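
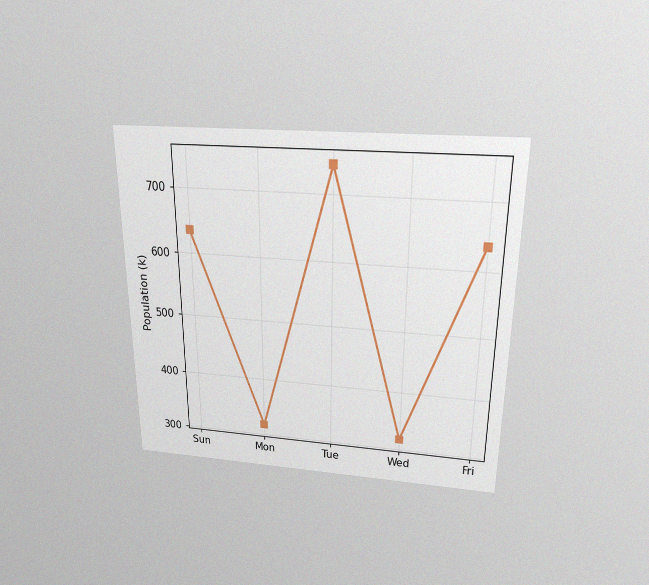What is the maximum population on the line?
742k

The chart is viewed slightly from above, with some photo noise. The highest point is at Tue, and reading across to the y-axis gives 742k.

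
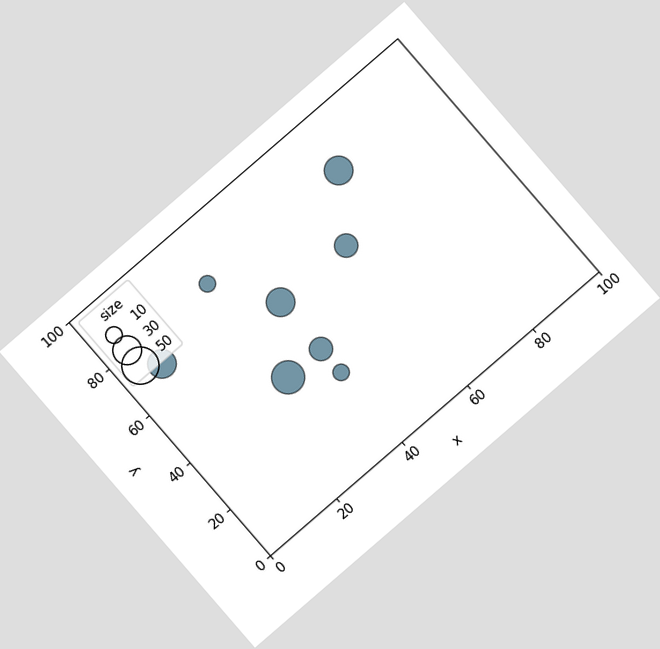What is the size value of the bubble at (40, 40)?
The chart is tilted about 41° counter-clockwise. Matching the bubble at (40, 40) against the size legend gives 20.

20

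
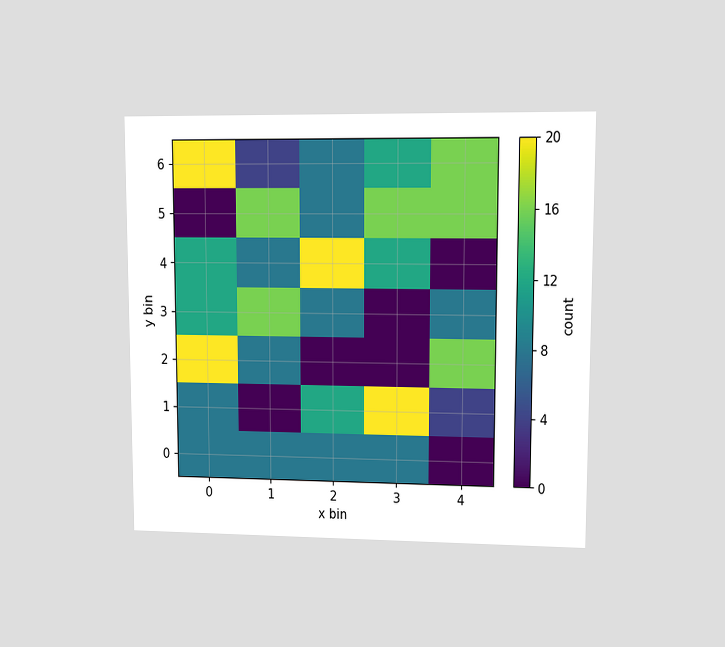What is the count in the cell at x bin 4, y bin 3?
The chart is viewed at a slight angle. Matching the cell (4, 3) against the colorbar gives 8.

8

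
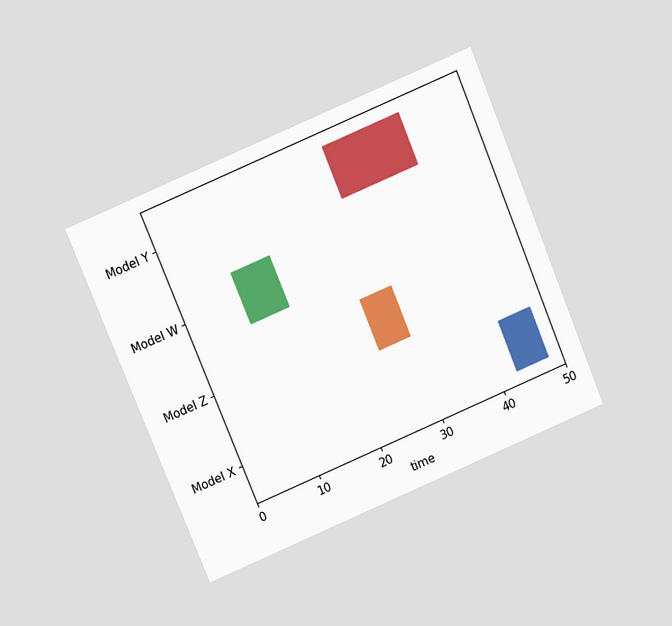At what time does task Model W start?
The chart is tilted about 23° counter-clockwise and viewed slightly from above. The Model W bar begins at t=9.

9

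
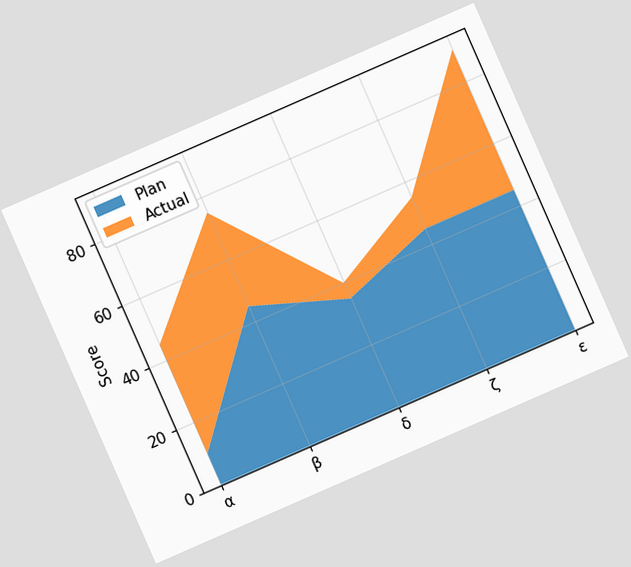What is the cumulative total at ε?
The chart is tilted about 24° counter-clockwise. The stacked total at ε reaches 90.

90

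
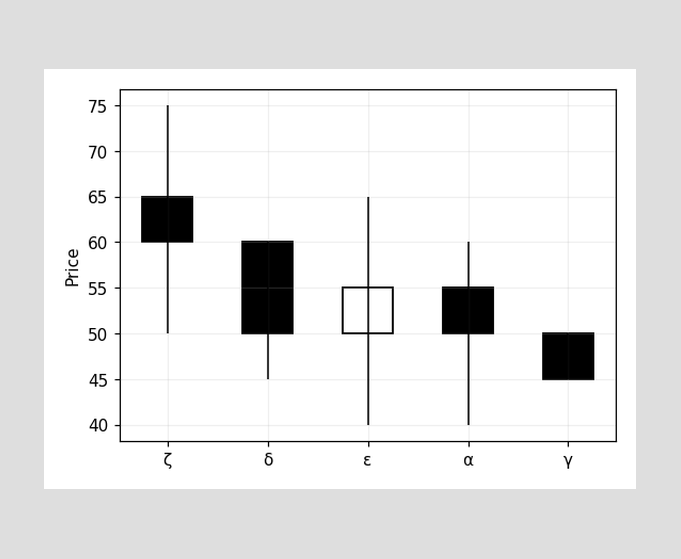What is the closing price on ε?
55

The ε candle closes at 55.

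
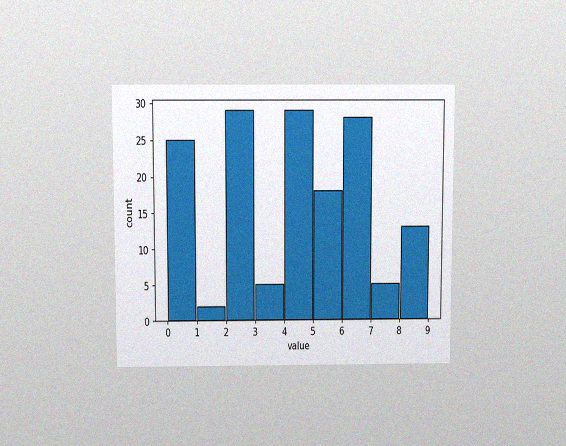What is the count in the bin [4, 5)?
29

The chart is viewed slightly from above, with some photo noise. The [4, 5) bin has height 29.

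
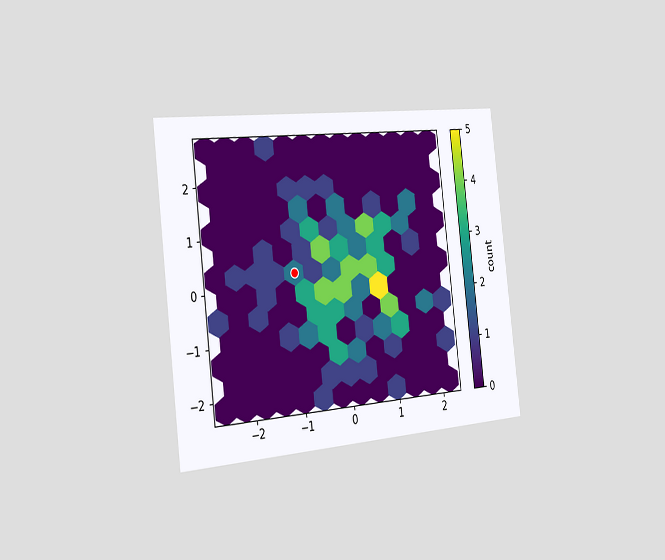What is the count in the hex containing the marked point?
2

The chart is tilted about 7° counter-clockwise and viewed slightly from the left. The marked hex reads 2 on the colorbar.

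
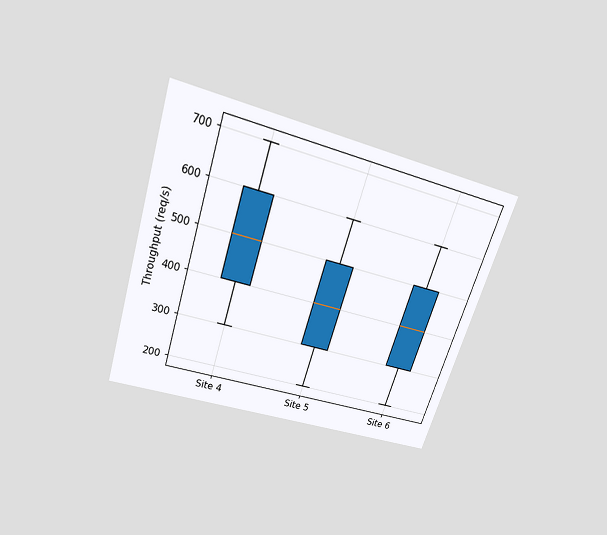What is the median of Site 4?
The chart is tilted about 18° clockwise and viewed slightly from above. The median line in the Site 4 box sits at 500req/s.

500req/s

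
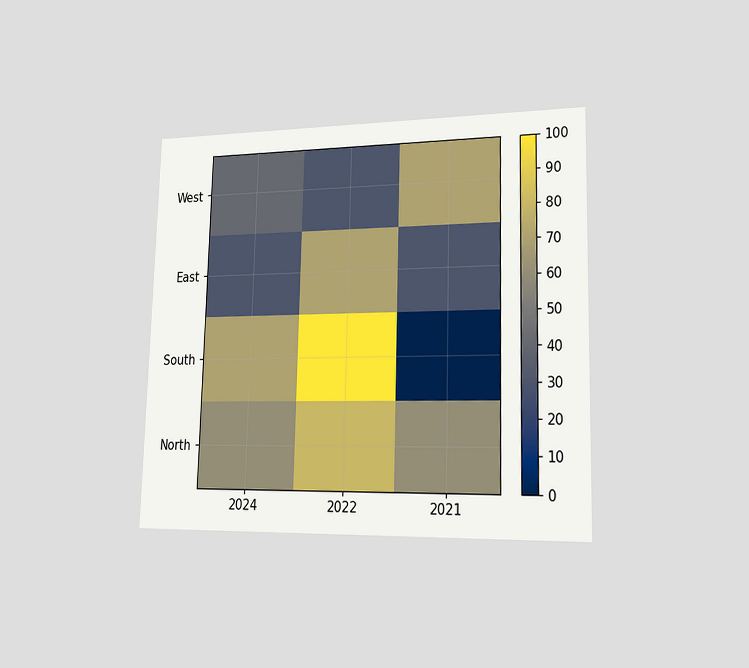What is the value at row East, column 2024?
30

The chart is viewed slightly from the right. Matching cell (East, 2024) against the colorbar gives 30.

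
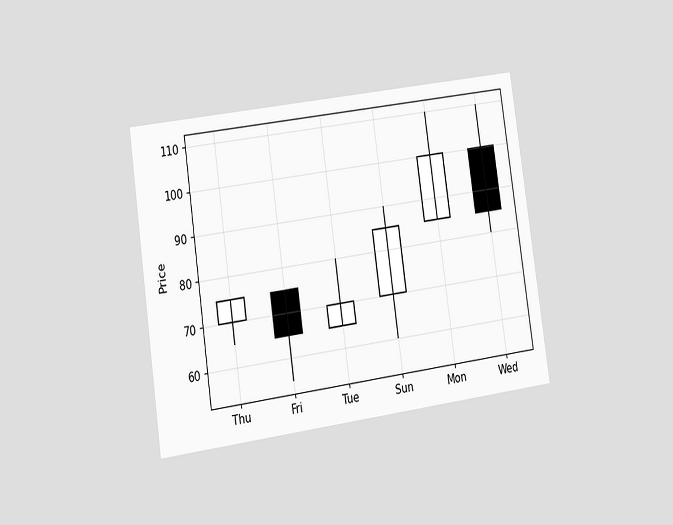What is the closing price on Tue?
The chart is tilted about 8° counter-clockwise and viewed at a slight angle. The Tue candle closes at 70.

70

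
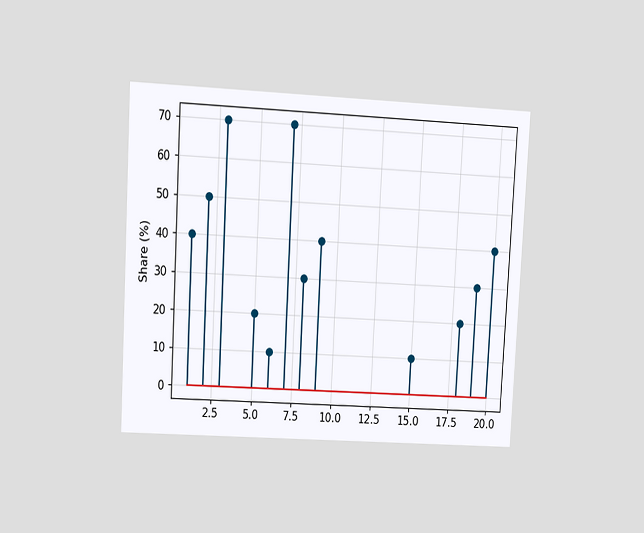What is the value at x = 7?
The chart is tilted about 3° clockwise and viewed at a slight angle. The stem at x=7 reaches 70%.

70%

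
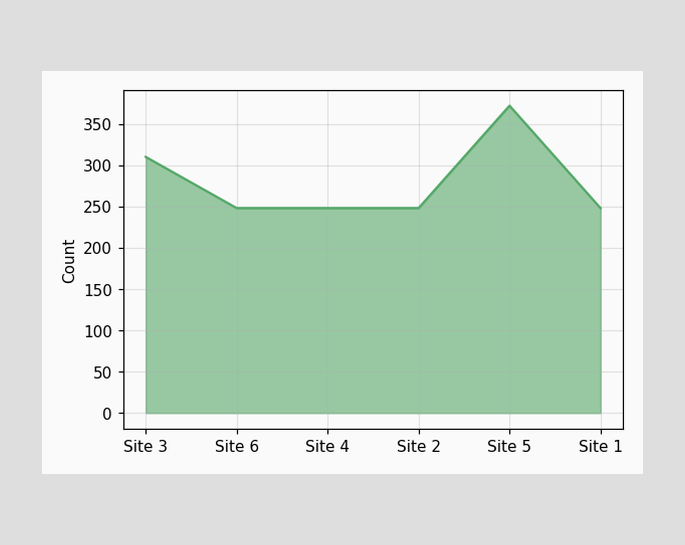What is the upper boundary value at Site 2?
At Site 2 the upper boundary is at 248.

248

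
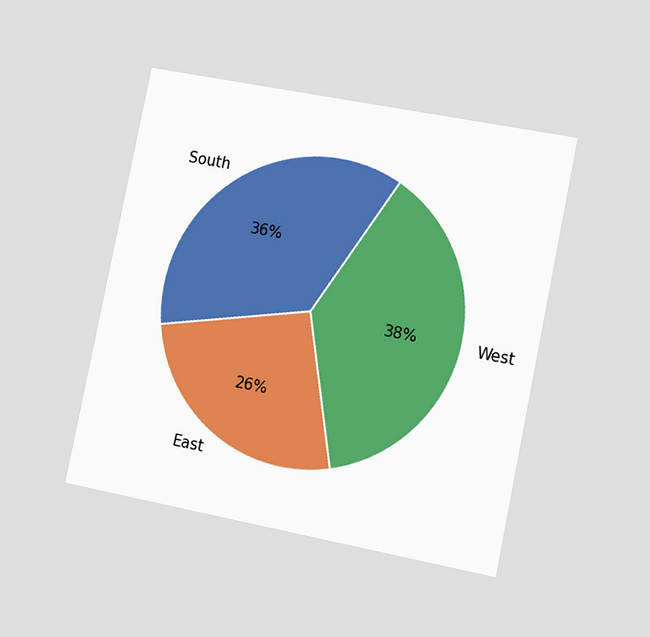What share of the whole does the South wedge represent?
The chart is tilted about 12° clockwise and viewed slightly from the right. The South slice takes up 36% of the pie.

36%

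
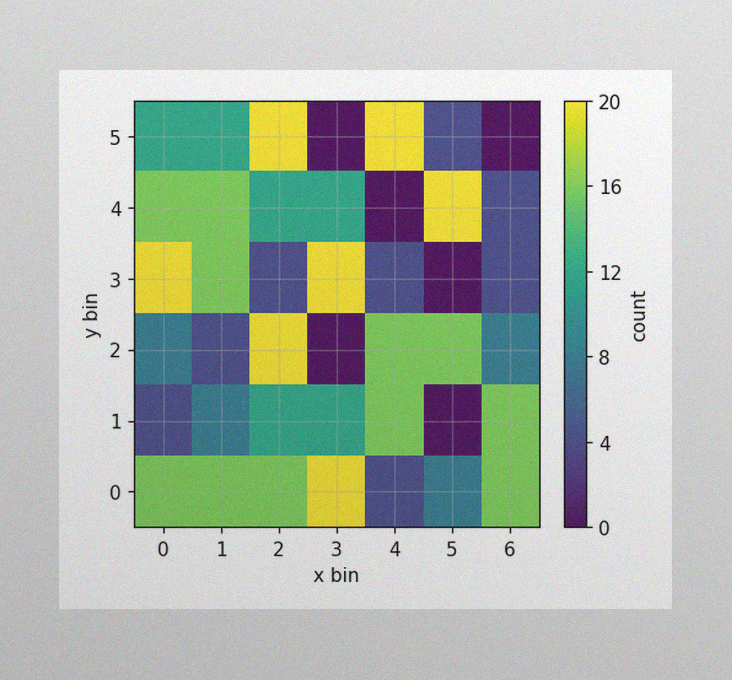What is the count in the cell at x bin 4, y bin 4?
0

The image has some photo noise and uneven lighting. Matching the cell (4, 4) against the colorbar gives 0.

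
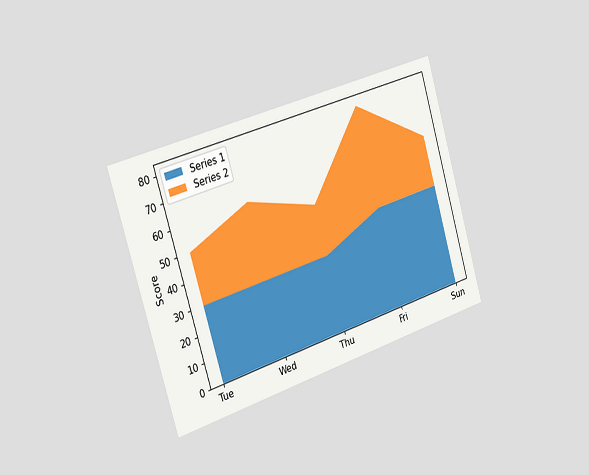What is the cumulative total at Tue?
50

The chart is tilted about 17° counter-clockwise and viewed slightly from the left. The stacked total at Tue reaches 50.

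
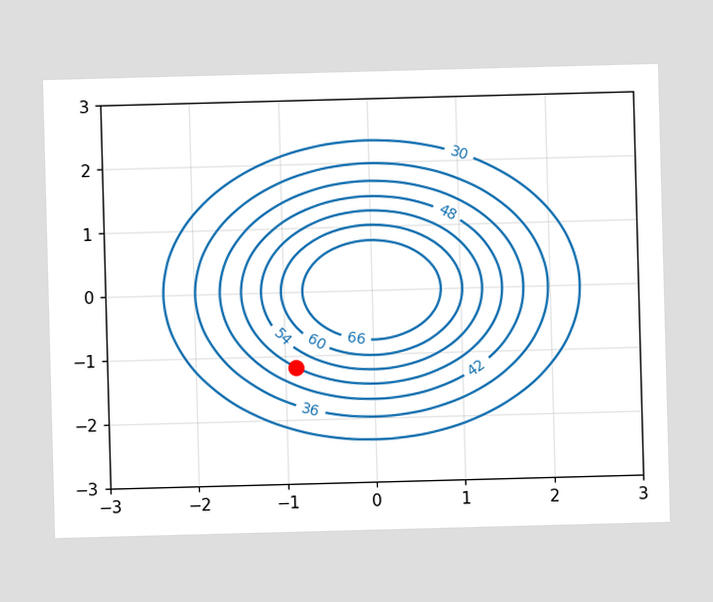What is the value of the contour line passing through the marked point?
The marked point sits on the contour labelled 48.

48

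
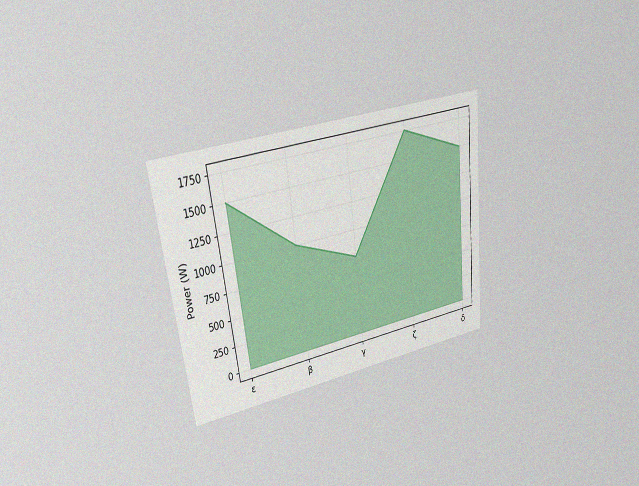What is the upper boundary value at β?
1000W

The chart is tilted about 7° counter-clockwise and viewed at a slight angle, with some photo noise. At β the upper boundary is at 1000W.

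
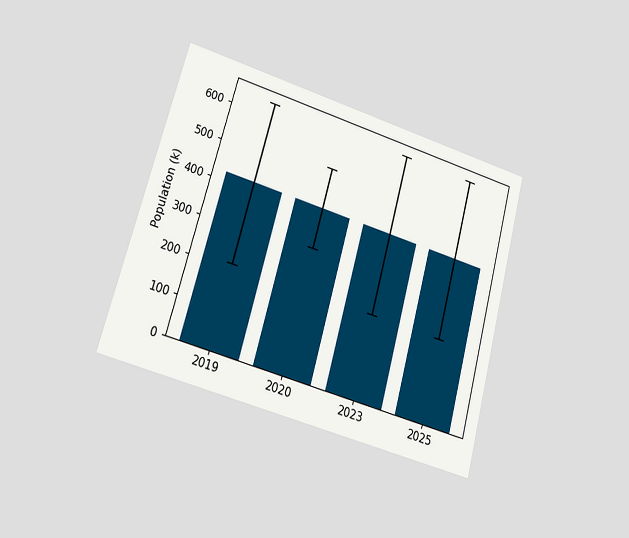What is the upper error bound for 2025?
The chart is tilted about 16° clockwise and viewed at a slight angle. The 2025 bar's upper whisker reaches 636k.

636k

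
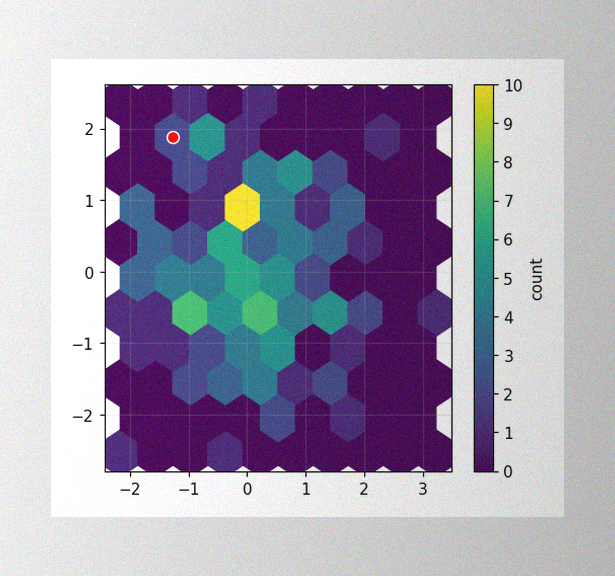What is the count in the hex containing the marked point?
2

The image has some photo noise and uneven lighting. The marked hex reads 2 on the colorbar.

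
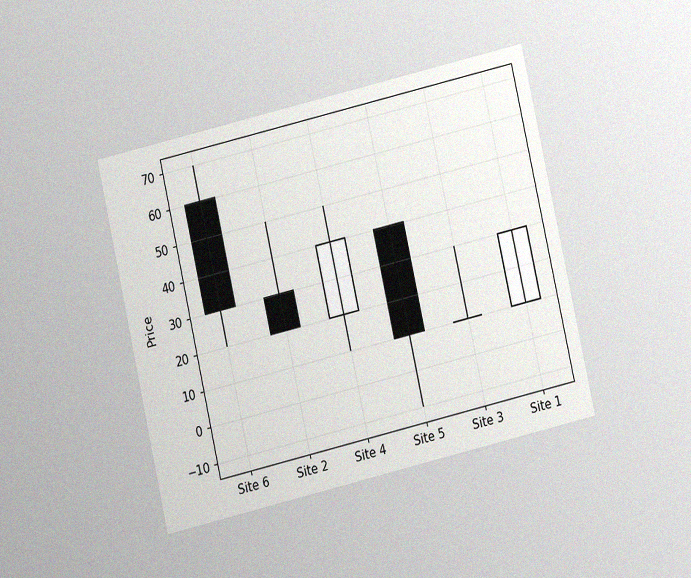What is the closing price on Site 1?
30

The chart is tilted about 13° counter-clockwise and viewed at a slight angle, with some photo noise. The Site 1 candle closes at 30.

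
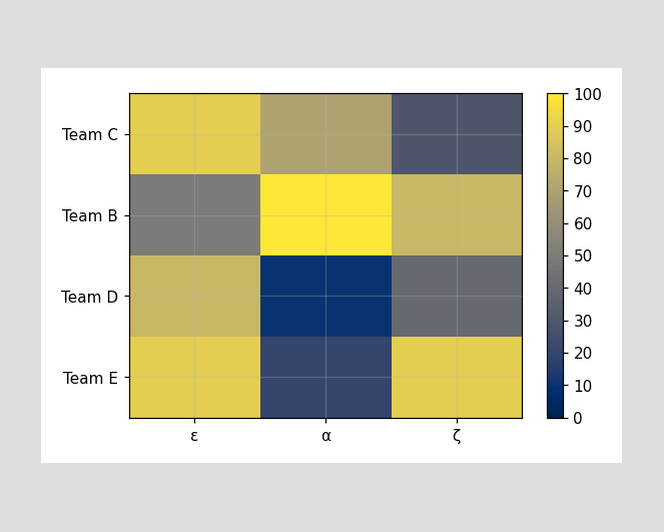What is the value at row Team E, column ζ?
Matching cell (Team E, ζ) against the colorbar gives 90.

90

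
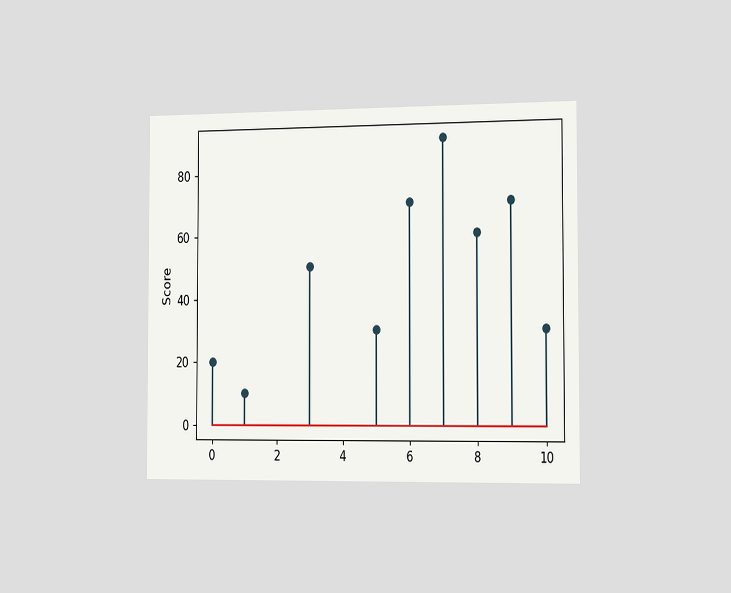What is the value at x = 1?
10

The chart is viewed slightly from the right. The stem at x=1 reaches 10.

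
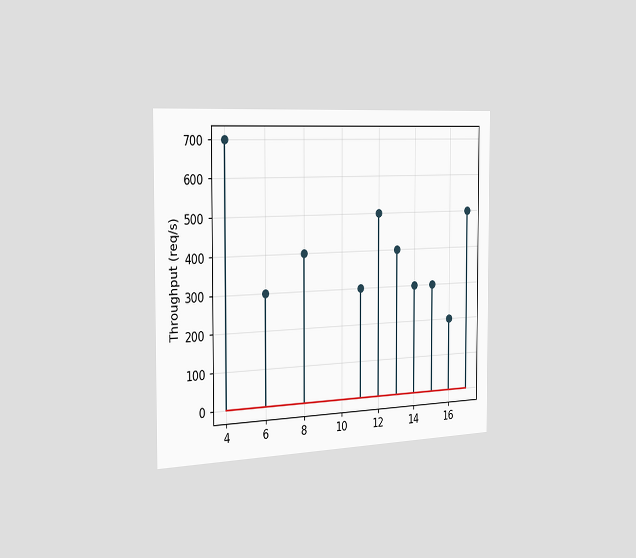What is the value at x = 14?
The chart is viewed slightly from the left. The stem at x=14 reaches 300req/s.

300req/s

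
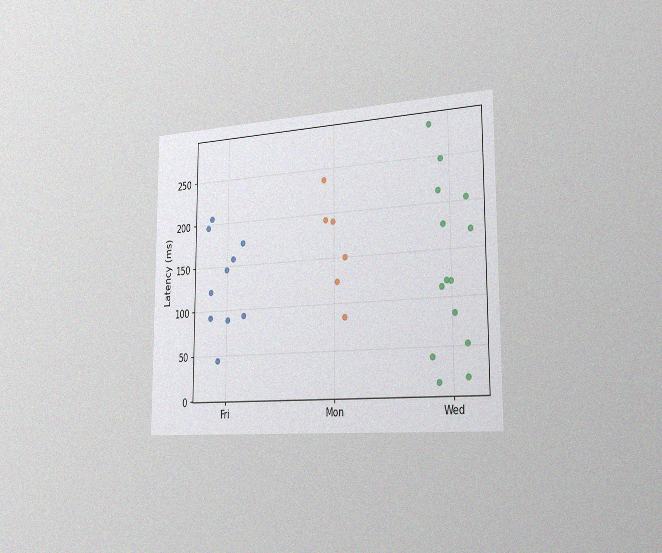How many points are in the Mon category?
The chart is viewed slightly from the right, with some photo noise. Counting the markers in the Mon column gives 6.

6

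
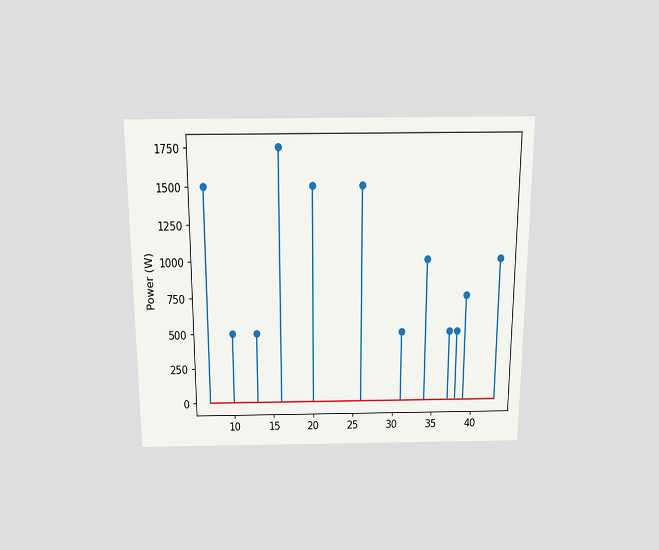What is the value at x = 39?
The chart is viewed slightly from above. The stem at x=39 reaches 750W.

750W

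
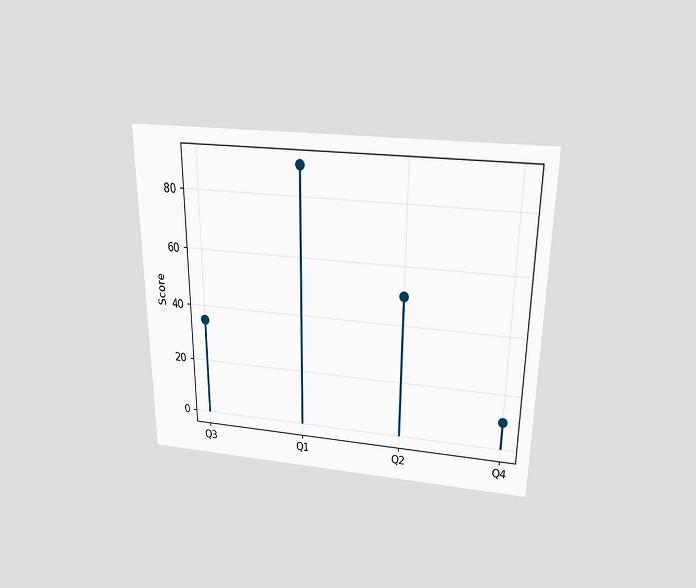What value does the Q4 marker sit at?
10

The chart is viewed slightly from above. The Q4 marker sits at 10.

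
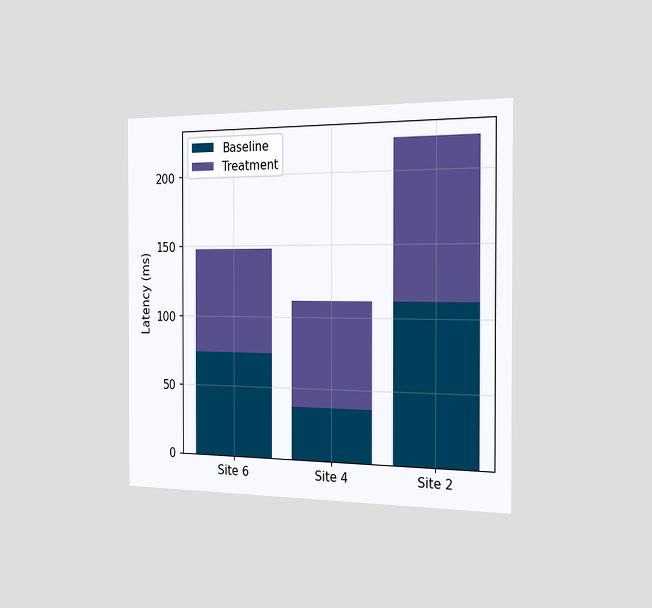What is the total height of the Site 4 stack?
The chart is viewed slightly from the right. The Site 4 stack's top reaches 111ms on the y-axis.

111ms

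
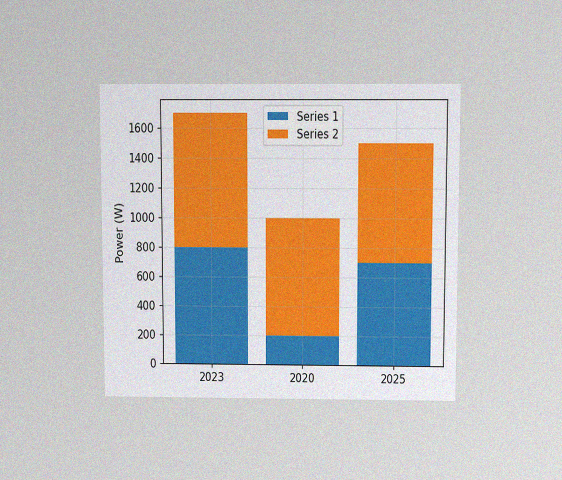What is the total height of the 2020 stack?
1000W

The chart is viewed slightly from above, with some photo noise. The 2020 stack's top reaches 1000W on the y-axis.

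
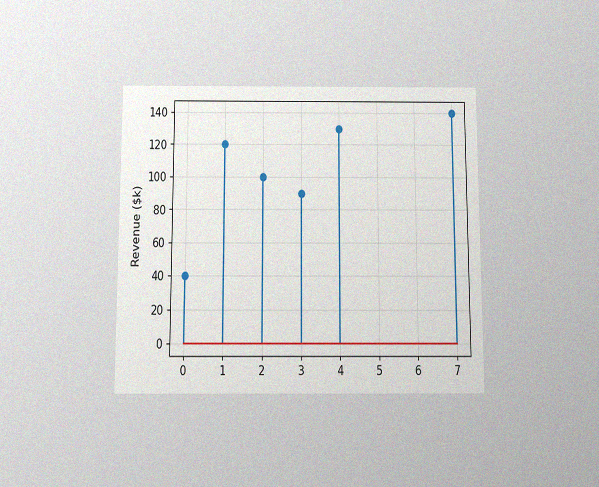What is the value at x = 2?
The chart is viewed slightly from below, with some photo noise. The stem at x=2 reaches $100k.

$100k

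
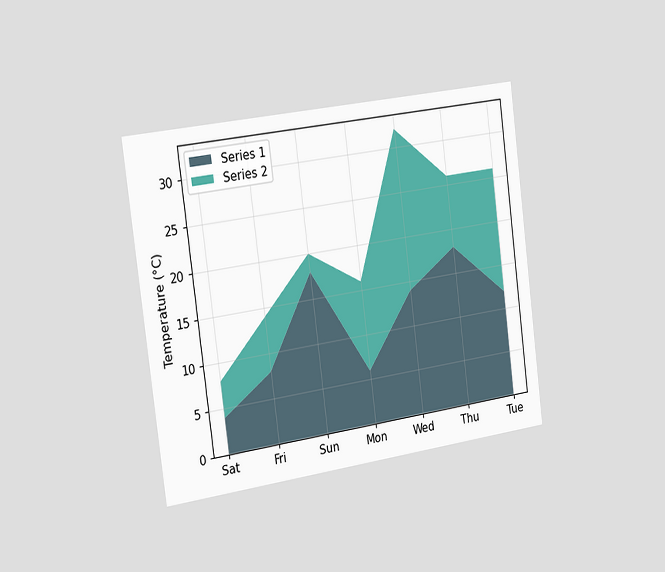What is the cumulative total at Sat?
The chart is tilted about 7° counter-clockwise and viewed slightly from the left. The stacked total at Sat reaches 8°C.

8°C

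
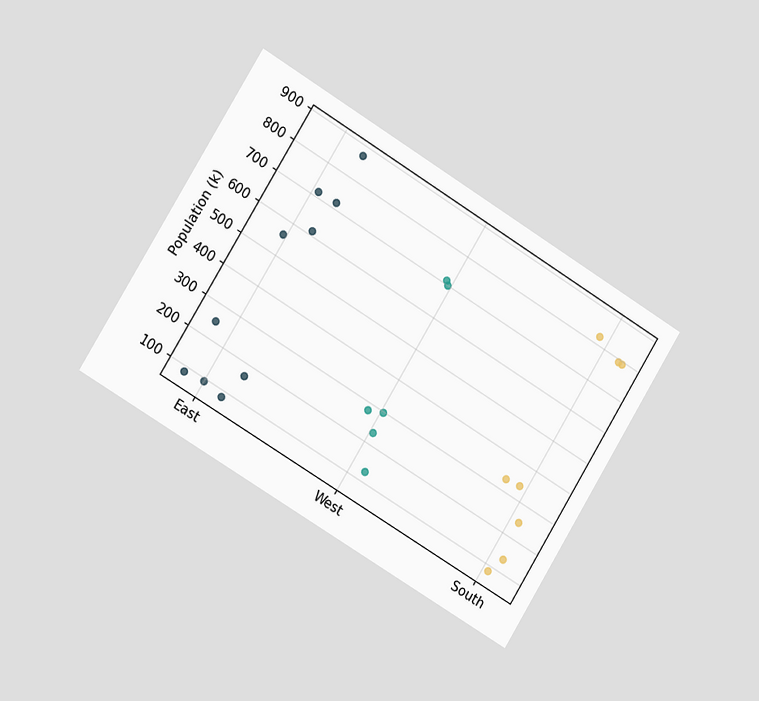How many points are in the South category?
8

The chart is tilted about 32° clockwise and viewed slightly from the left. Counting the markers in the South column gives 8.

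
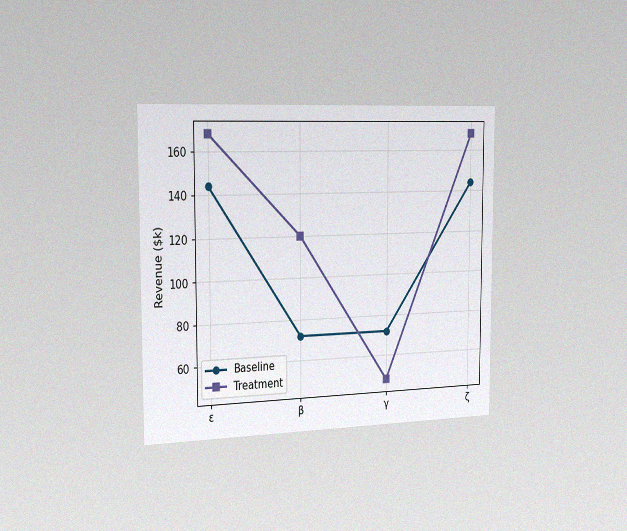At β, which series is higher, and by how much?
Treatment, by $48k

The chart is viewed slightly from the left, with some photo noise. At β, Treatment sits above the other line by $48k.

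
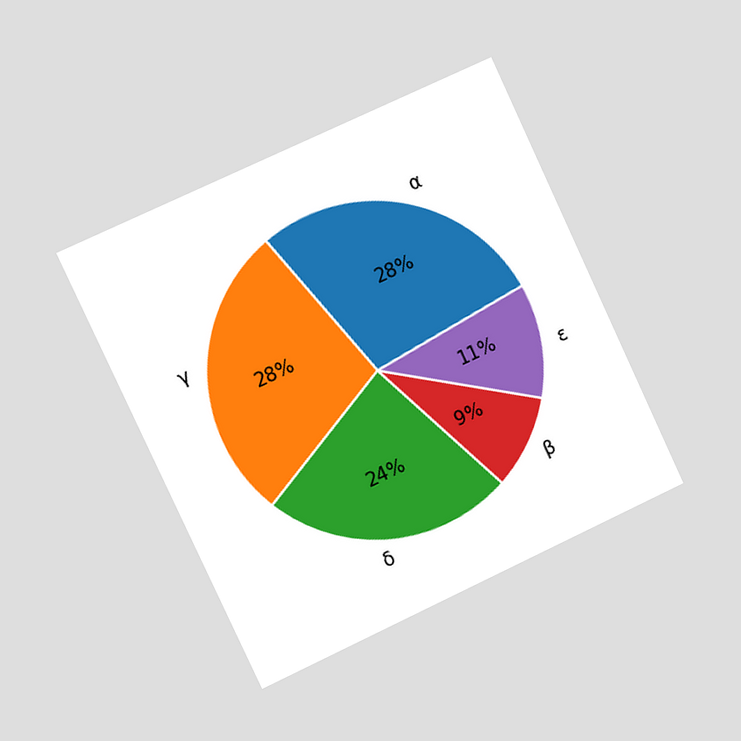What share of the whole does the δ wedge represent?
The chart is tilted about 25° counter-clockwise and viewed slightly from the left. The δ slice takes up 24% of the pie.

24%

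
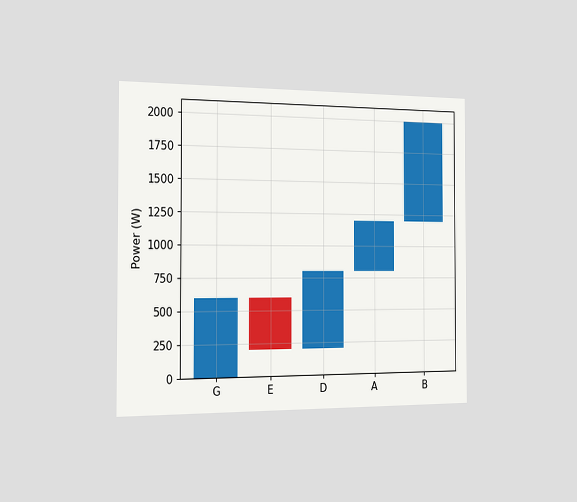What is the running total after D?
800W

The chart is viewed slightly from the left. After D the running total reaches 800W.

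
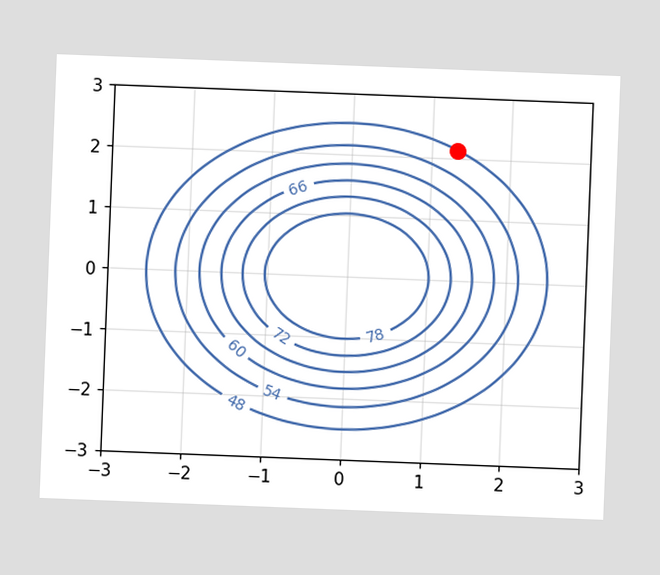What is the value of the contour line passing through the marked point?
48

The chart is tilted about 2° clockwise. The marked point sits on the contour labelled 48.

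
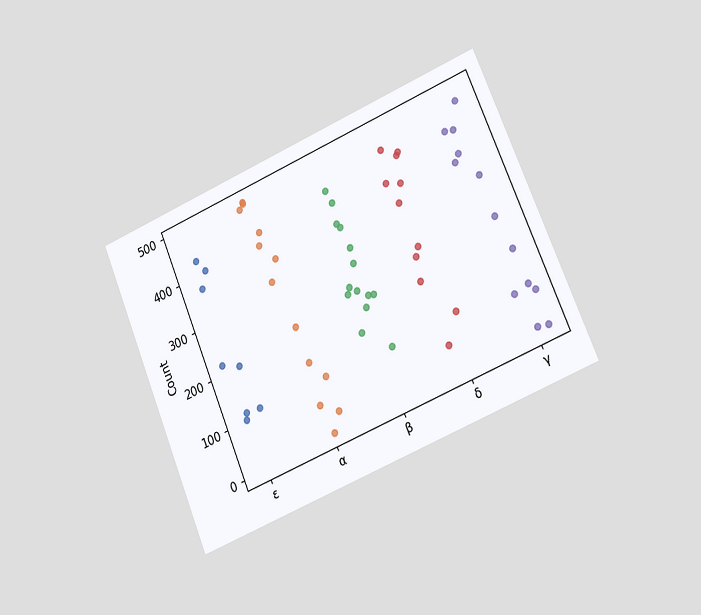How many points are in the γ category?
The chart is tilted about 23° counter-clockwise and viewed slightly from the right. Counting the markers in the γ column gives 13.

13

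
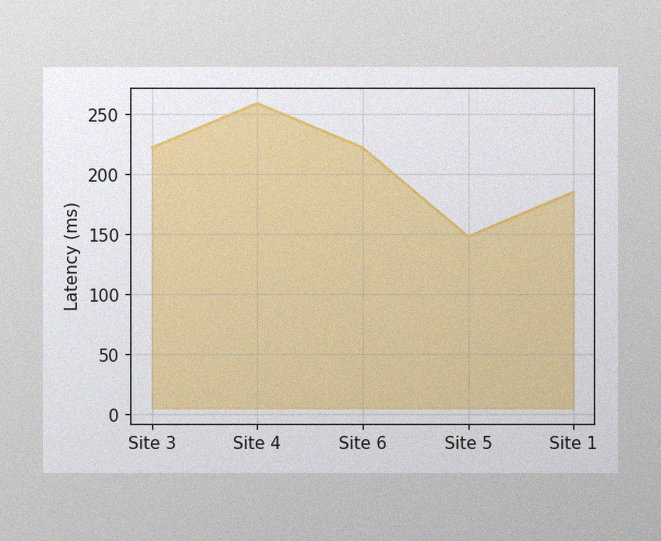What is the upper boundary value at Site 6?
The image has some photo noise and uneven lighting. At Site 6 the upper boundary is at 222ms.

222ms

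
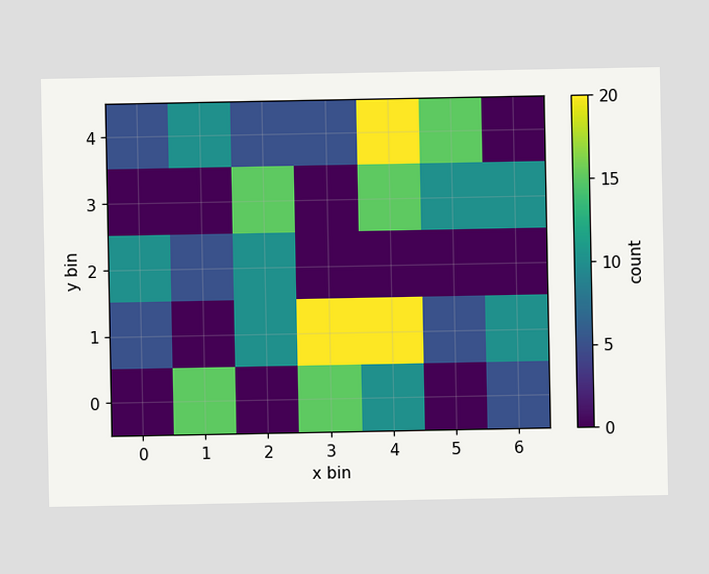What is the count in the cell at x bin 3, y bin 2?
0

Matching the cell (3, 2) against the colorbar gives 0.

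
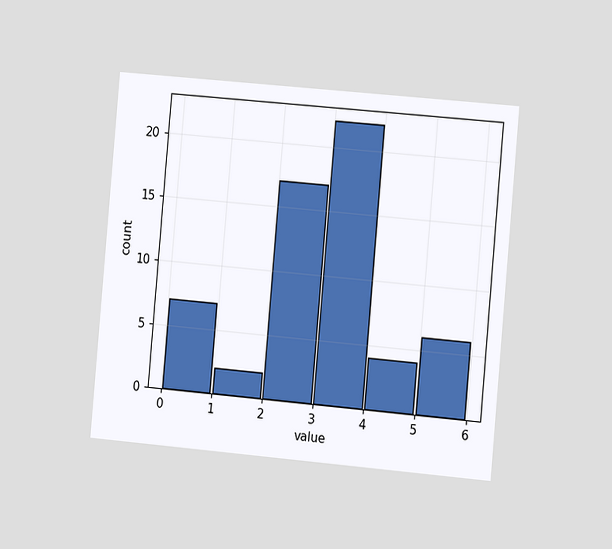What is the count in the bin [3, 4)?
The chart is tilted about 5° clockwise and viewed slightly from the right. The [3, 4) bin has height 22.

22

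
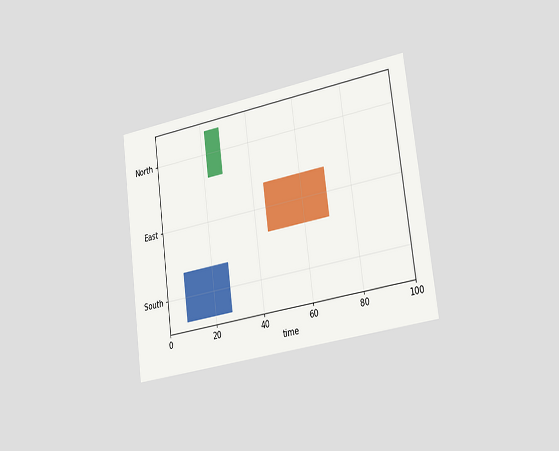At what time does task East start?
The chart is tilted about 7° counter-clockwise and viewed slightly from the right. The East bar begins at t=45.

45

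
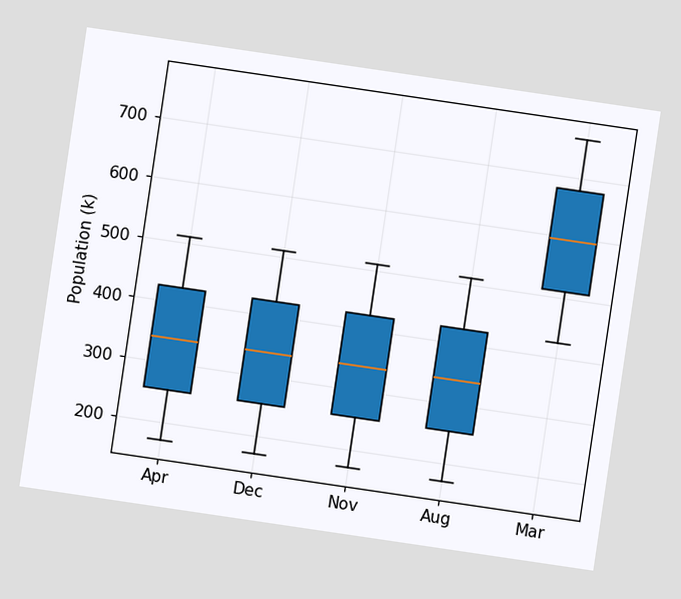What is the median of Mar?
595k

The chart is tilted about 8° clockwise. The median line in the Mar box sits at 595k.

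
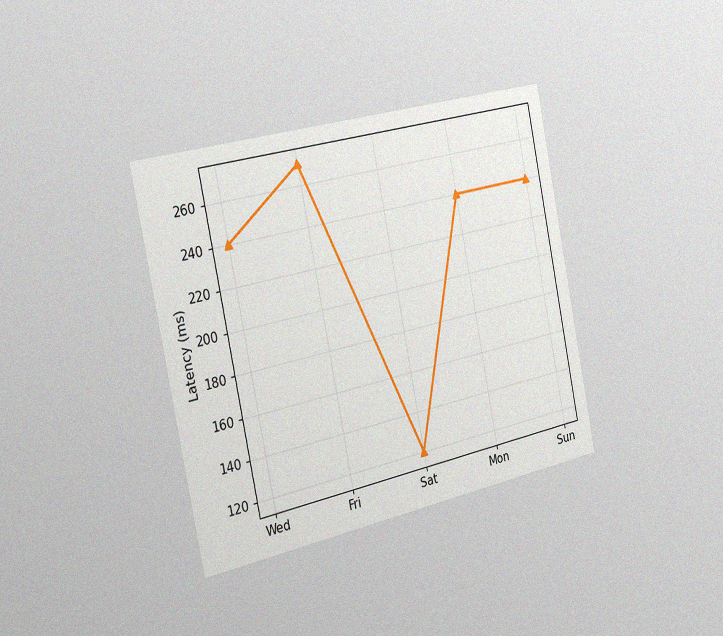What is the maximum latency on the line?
270ms

The chart is tilted about 12° counter-clockwise and viewed slightly from the left, with some photo noise. The highest point is at Fri, and reading across to the y-axis gives 270ms.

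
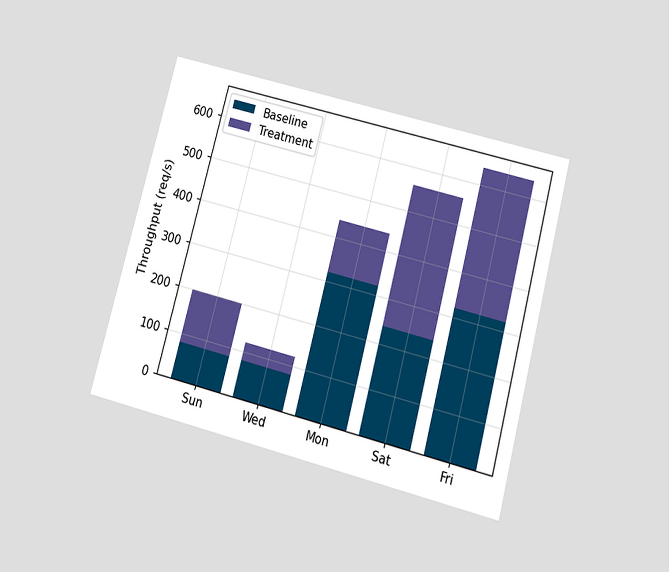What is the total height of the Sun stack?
200req/s

The chart is tilted about 15° clockwise and viewed slightly from below. The Sun stack's top reaches 200req/s on the y-axis.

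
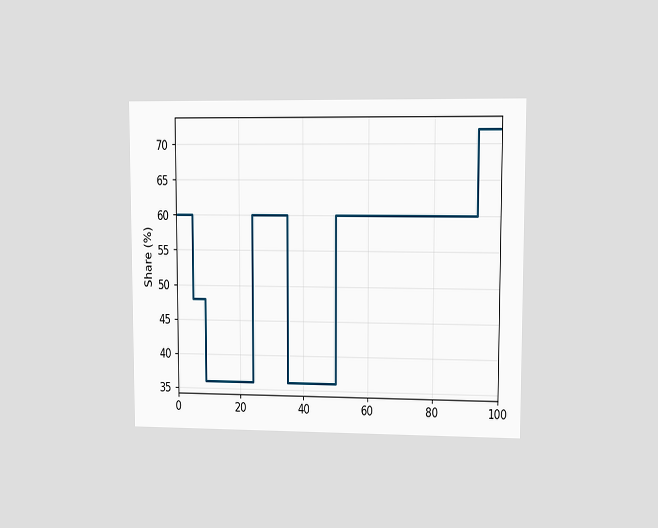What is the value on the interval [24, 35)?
60%

The chart is viewed at a slight angle. On [24, 35) the step sits at 60%.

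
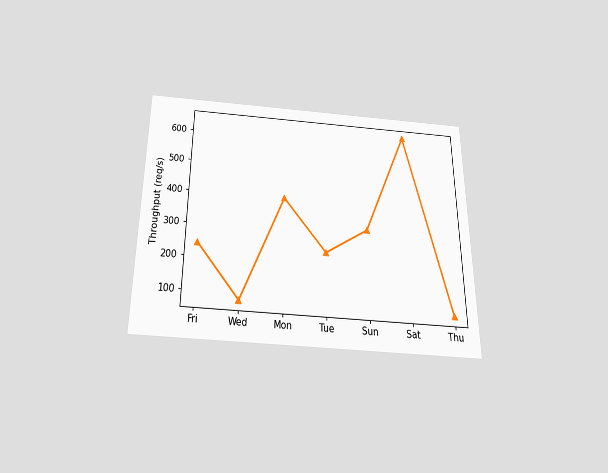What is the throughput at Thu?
The chart is viewed slightly from below. At Thu, the line is at 80req/s.

80req/s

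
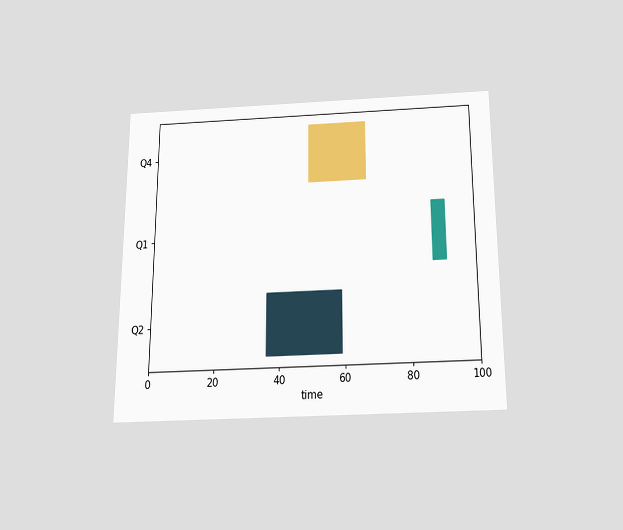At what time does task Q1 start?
87

The chart is viewed slightly from below. The Q1 bar begins at t=87.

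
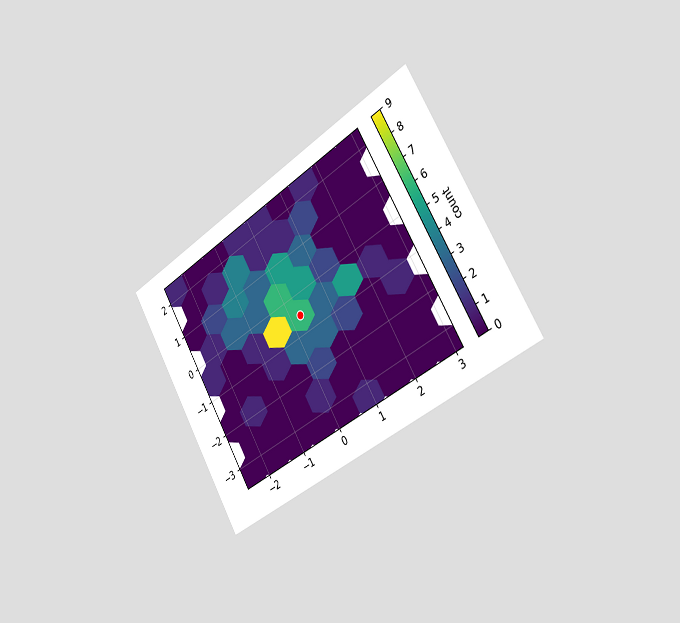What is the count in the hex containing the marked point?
6

The chart is tilted about 31° counter-clockwise and viewed slightly from the right. The marked hex reads 6 on the colorbar.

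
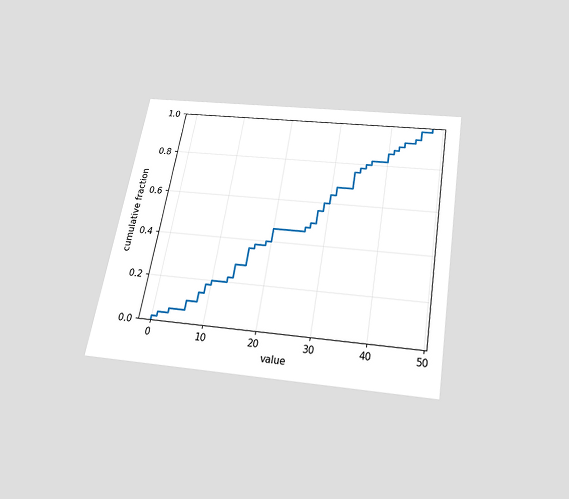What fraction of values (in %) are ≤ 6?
The chart is tilted about 10° clockwise and viewed slightly from below. At x=6 the ECDF step is at 10%.

10%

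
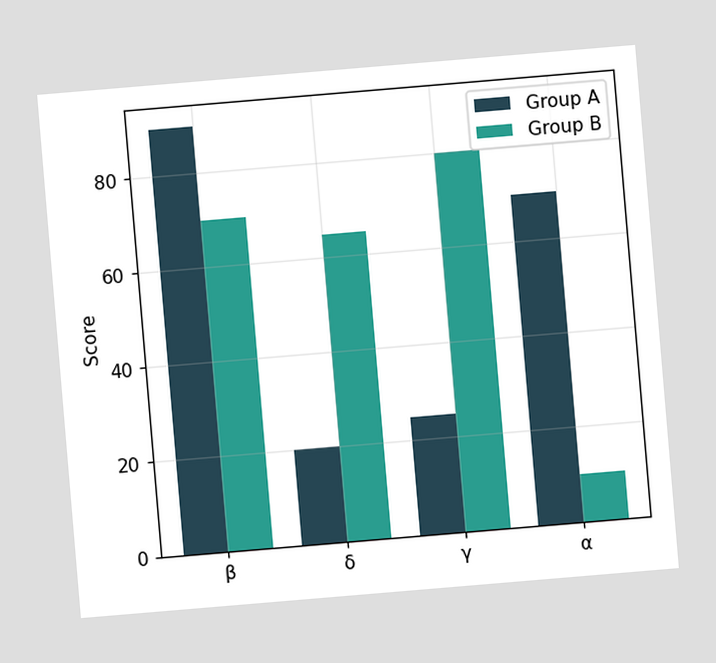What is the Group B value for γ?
80

The chart is tilted about 5° counter-clockwise. The Group B bar at γ reaches 80 on the y-axis.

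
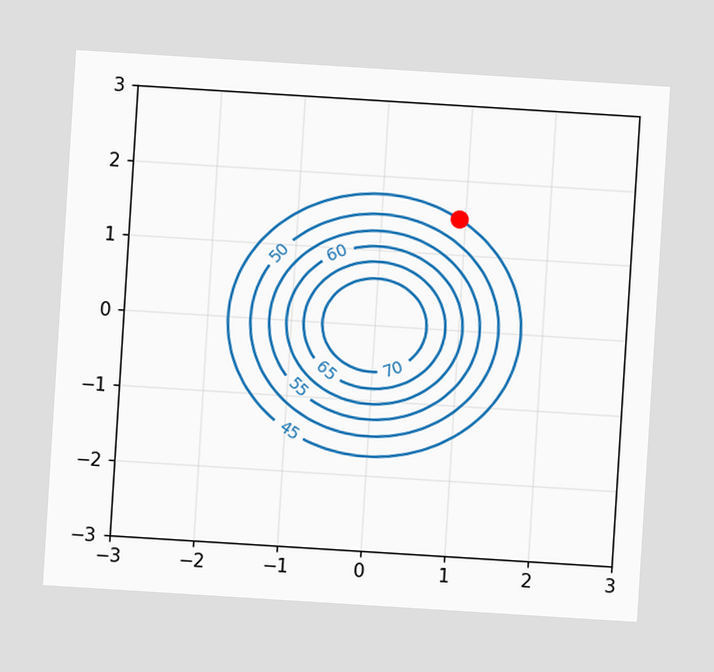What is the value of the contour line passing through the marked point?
The chart is tilted about 4° clockwise. The marked point sits on the contour labelled 45.

45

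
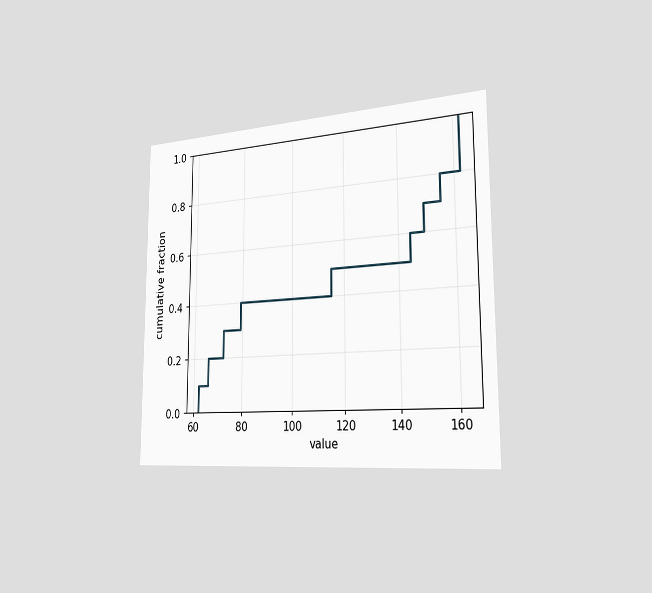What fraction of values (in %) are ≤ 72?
30%

The chart is viewed slightly from the right. At x=72 the ECDF step is at 30%.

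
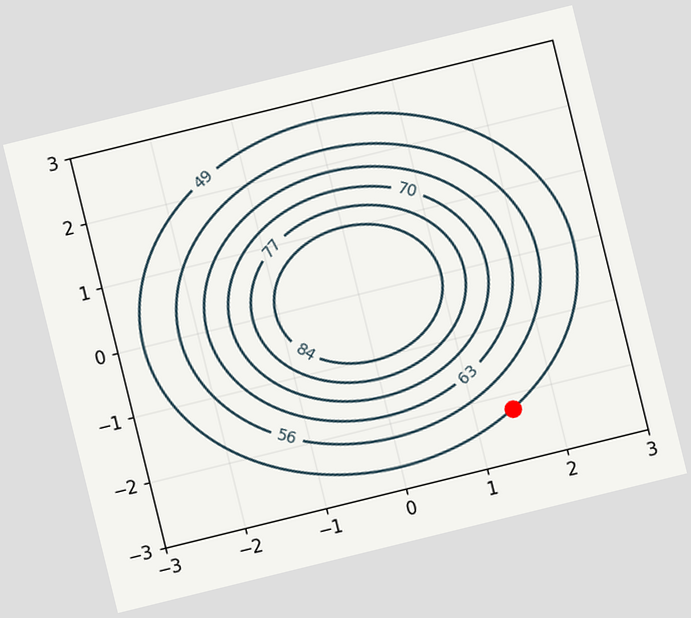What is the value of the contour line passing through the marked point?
The chart is tilted about 14° counter-clockwise. The marked point sits on the contour labelled 49.

49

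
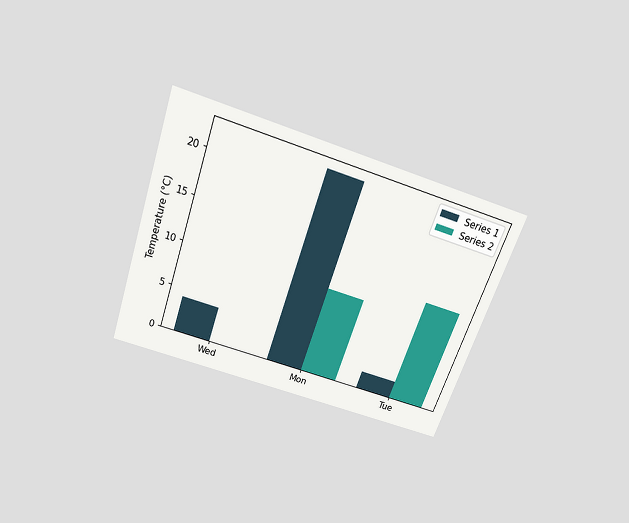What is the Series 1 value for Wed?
The chart is tilted about 19° clockwise and viewed slightly from above. The Series 1 bar at Wed reaches 4°C on the y-axis.

4°C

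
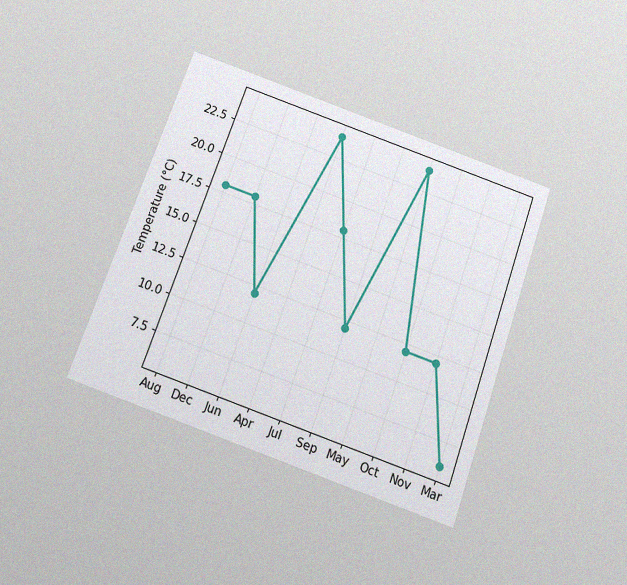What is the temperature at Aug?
The chart is tilted about 20° clockwise and viewed slightly from below, with some photo noise. At Aug, the line is at 18°C.

18°C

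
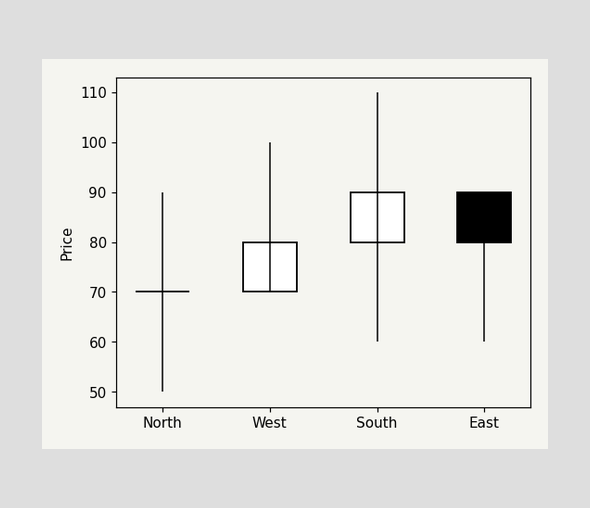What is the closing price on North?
The North candle closes at 70.

70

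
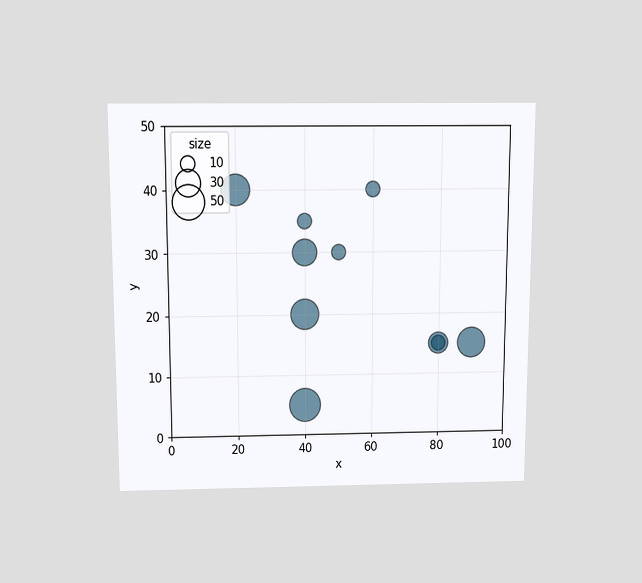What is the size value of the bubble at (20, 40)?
40

The chart is viewed slightly from above. Matching the bubble at (20, 40) against the size legend gives 40.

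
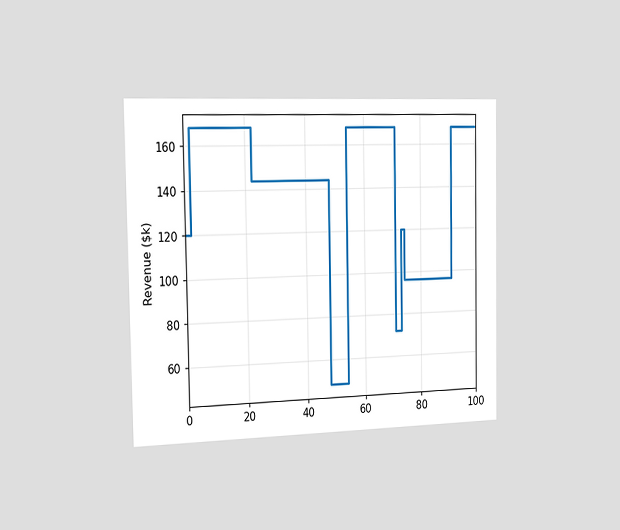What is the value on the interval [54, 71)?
$168k

The chart is viewed slightly from the left. On [54, 71) the step sits at $168k.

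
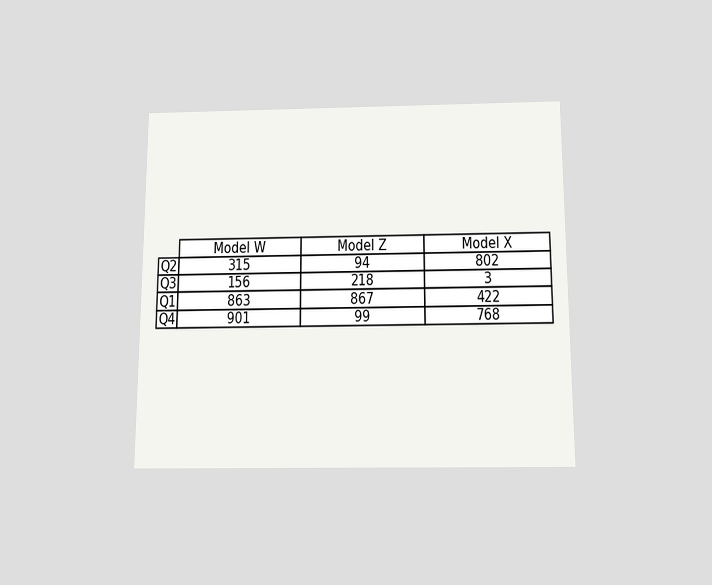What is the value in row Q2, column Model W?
The chart is viewed slightly from below. The (Q2, Model W) cell reads 315.

315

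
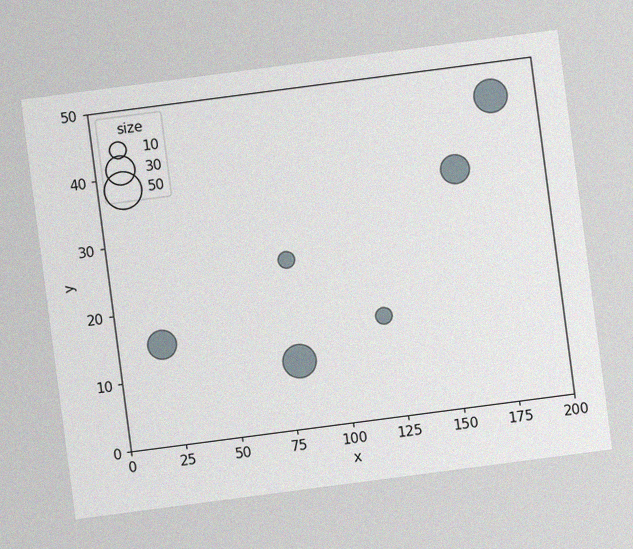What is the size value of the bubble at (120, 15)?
10

The chart is tilted about 7° counter-clockwise, with some photo noise. Matching the bubble at (120, 15) against the size legend gives 10.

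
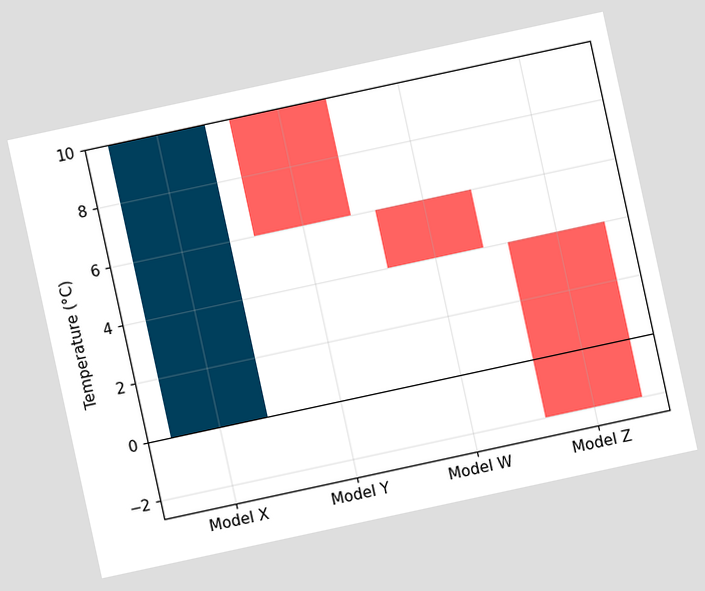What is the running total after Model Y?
The chart is tilted about 12° counter-clockwise. After Model Y the running total reaches 6°C.

6°C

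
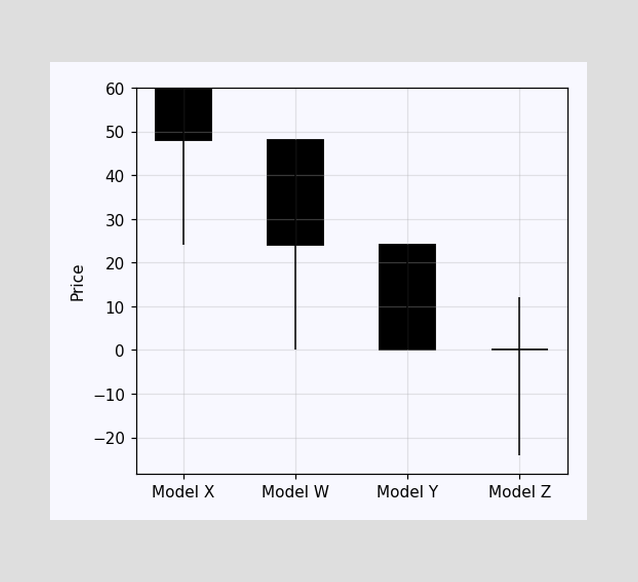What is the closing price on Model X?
The Model X candle closes at 48.

48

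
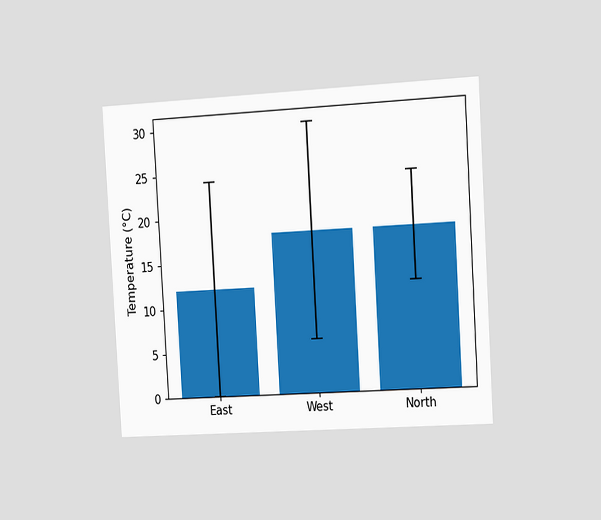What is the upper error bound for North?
24°C

The chart is tilted about 3° counter-clockwise and viewed slightly from the right. The North bar's upper whisker reaches 24°C.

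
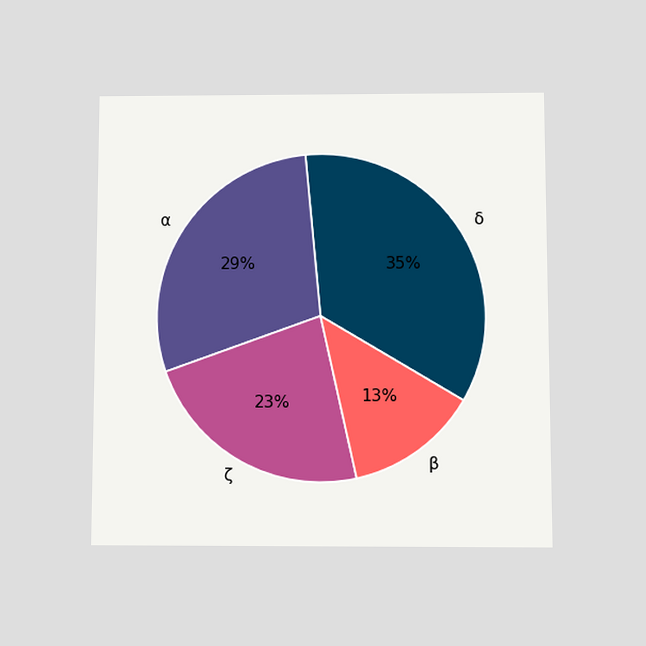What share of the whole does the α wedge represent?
29%

The chart is viewed at a slight angle. The α slice takes up 29% of the pie.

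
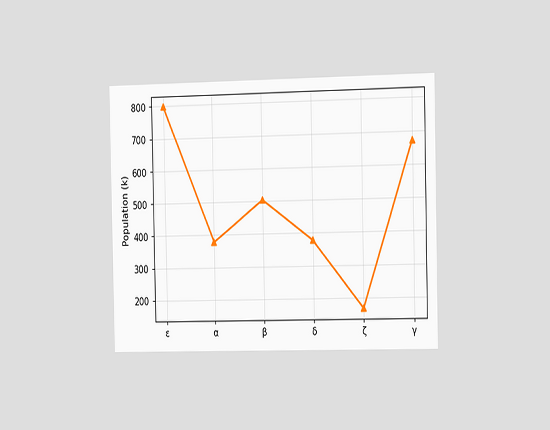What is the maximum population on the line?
The chart is viewed slightly from the right. The highest point is at ε, and reading across to the y-axis gives 798k.

798k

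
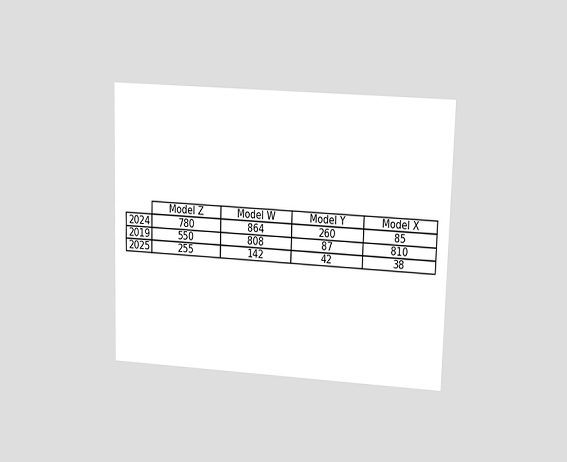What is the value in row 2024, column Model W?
The chart is viewed at a slight angle. The (2024, Model W) cell reads 864.

864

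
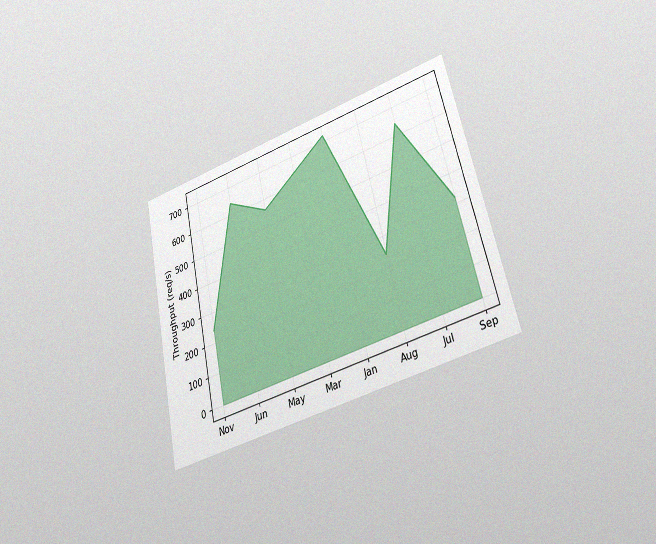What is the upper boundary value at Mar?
The chart is tilted about 13° counter-clockwise and viewed at a slight angle, with some photo noise. At Mar the upper boundary is at 640req/s.

640req/s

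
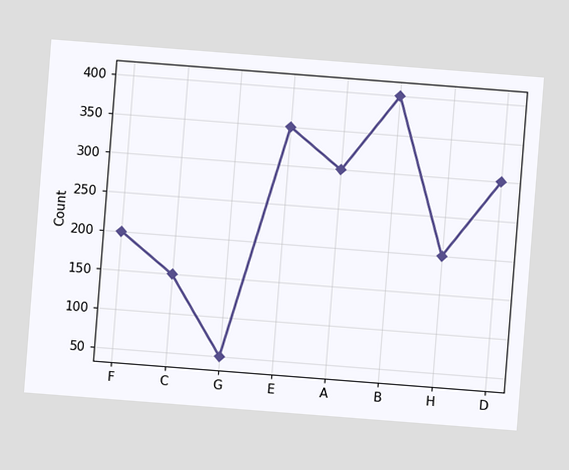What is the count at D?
300

The chart is tilted about 4° clockwise. At D, the line is at 300.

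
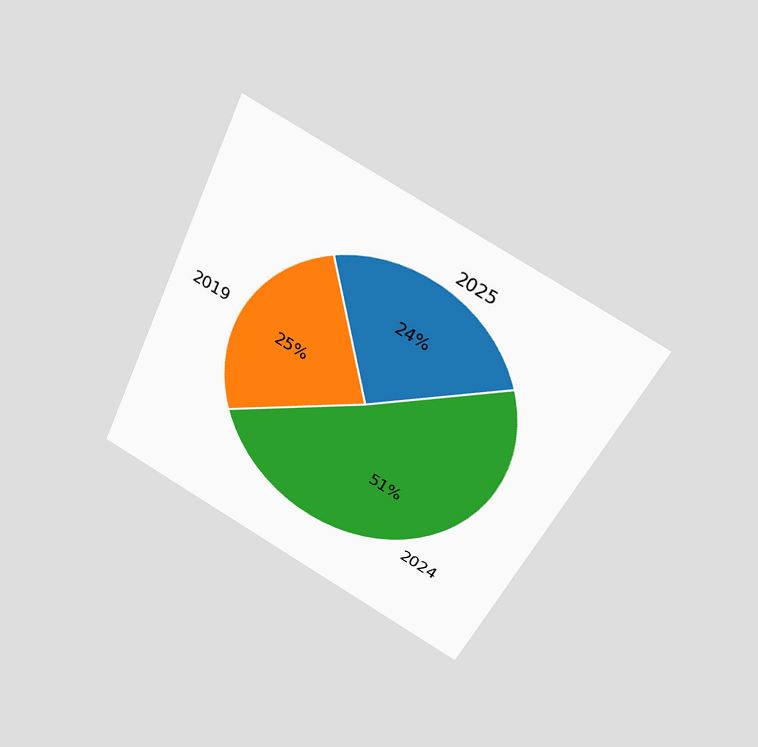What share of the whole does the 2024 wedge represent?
The chart is tilted about 25° clockwise and viewed slightly from above. The 2024 slice takes up 51% of the pie.

51%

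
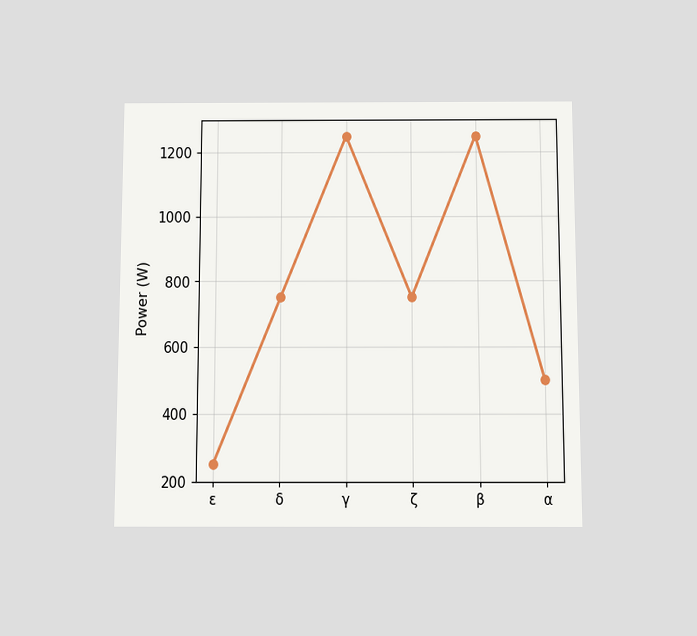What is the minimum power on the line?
The chart is viewed slightly from below. The lowest point is at ε, and reading across to the y-axis gives 250W.

250W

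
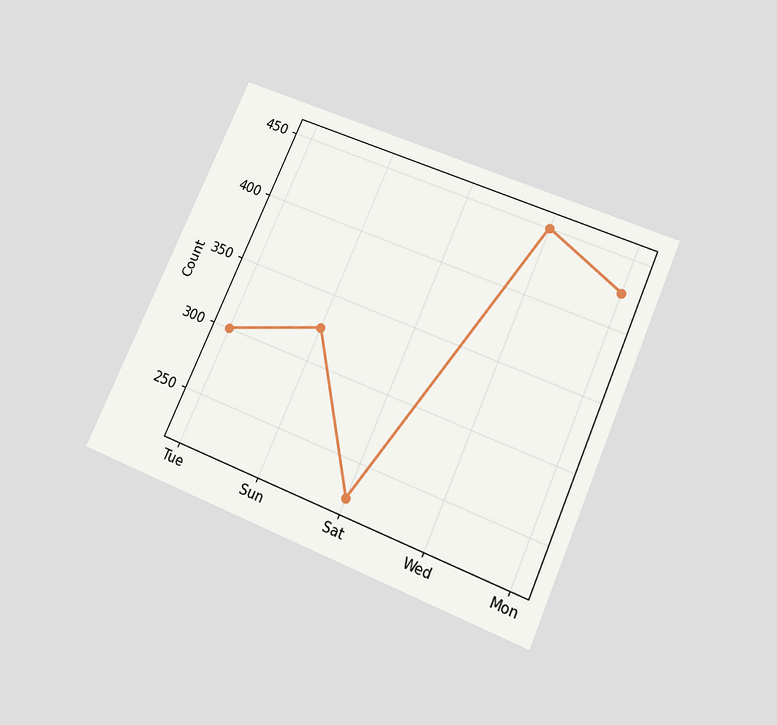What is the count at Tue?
The chart is tilted about 23° clockwise and viewed slightly from below. At Tue, the line is at 300.

300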